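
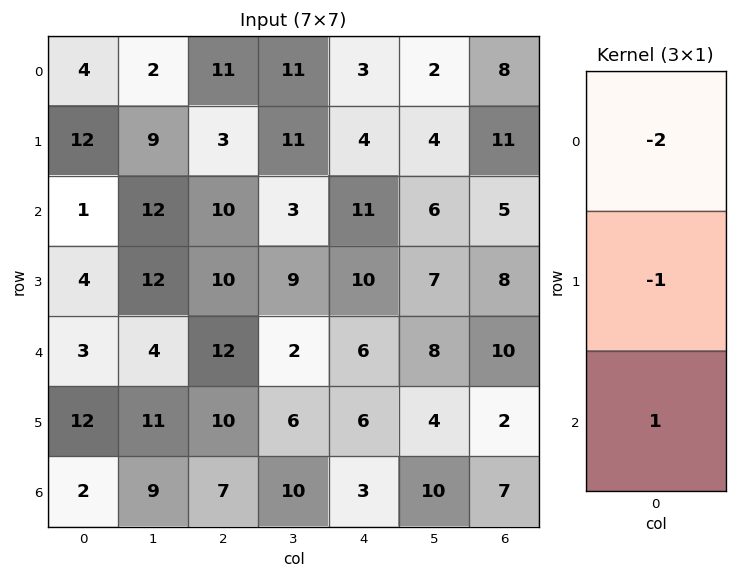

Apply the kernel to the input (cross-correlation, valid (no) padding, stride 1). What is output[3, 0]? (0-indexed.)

The receptive field on the input at this output position is [4 / 3 / 12]. Elementwise product with the kernel and sum: 4·-2 + 3·-1 + 12·1.

1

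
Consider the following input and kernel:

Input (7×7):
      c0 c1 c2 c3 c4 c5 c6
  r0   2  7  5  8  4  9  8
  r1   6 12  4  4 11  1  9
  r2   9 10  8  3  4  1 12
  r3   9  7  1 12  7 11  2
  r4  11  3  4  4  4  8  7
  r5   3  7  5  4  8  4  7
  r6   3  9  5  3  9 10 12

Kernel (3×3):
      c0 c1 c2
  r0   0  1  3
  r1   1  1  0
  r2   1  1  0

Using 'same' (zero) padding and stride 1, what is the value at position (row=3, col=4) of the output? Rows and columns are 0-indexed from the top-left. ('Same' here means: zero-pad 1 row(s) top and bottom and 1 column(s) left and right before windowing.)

34

The receptive field on the zero-padded input at this output position is [3 4 1 / 12 7 11 / 4 4 8]. Elementwise product with the kernel and sum: 4·1 + 1·3 + 12·1 + 7·1 + 4·1 + 4·1.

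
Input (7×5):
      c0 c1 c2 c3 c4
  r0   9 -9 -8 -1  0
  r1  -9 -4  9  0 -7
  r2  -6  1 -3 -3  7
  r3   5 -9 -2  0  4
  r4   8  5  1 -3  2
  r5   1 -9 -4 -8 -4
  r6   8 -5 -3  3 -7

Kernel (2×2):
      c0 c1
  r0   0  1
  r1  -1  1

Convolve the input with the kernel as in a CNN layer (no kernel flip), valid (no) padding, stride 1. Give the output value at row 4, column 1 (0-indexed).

6

The receptive field on the input at this output position is [5 1 / -9 -4]. Elementwise product with the kernel and sum: 1·1 + -9·-1 + -4·1.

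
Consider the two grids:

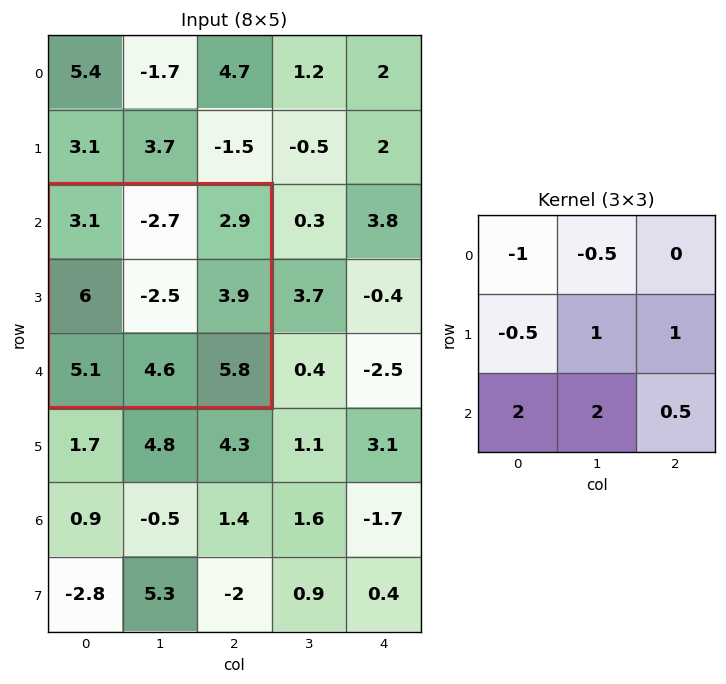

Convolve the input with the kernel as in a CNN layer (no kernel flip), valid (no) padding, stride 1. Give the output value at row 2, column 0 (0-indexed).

The receptive field on the input at this output position is [3.1 -2.7 2.9 / 6 -2.5 3.9 / 5.1 4.6 5.8]. Elementwise product with the kernel and sum: 3.1·-1 + -2.7·-0.5 + 6·-0.5 + -2.5·1 + 3.9·1 + 5.1·2 + 4.6·2 + 5.8·0.5.

18.95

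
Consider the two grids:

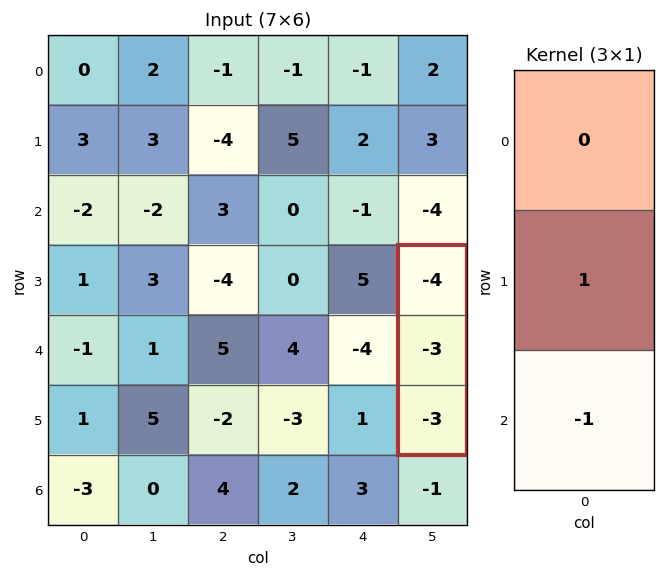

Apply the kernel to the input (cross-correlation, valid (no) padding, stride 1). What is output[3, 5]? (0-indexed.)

The receptive field on the input at this output position is [-4 / -3 / -3]. Elementwise product with the kernel and sum: -3·1 + -3·-1.

0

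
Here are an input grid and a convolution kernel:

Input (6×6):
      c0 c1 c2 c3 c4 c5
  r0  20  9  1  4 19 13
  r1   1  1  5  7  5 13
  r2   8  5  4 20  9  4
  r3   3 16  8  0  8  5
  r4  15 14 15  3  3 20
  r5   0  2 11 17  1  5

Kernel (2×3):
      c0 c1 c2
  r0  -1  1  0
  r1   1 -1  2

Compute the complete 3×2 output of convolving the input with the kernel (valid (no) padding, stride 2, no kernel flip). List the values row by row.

-1 11
0 40
19 -16

Output[0,0]: The receptive field on the input at this output position is [20 9 1 / 1 1 5]. Elementwise product with the kernel and sum: 20·-1 + 9·1 + 1·1 + 1·-1 + 5·2.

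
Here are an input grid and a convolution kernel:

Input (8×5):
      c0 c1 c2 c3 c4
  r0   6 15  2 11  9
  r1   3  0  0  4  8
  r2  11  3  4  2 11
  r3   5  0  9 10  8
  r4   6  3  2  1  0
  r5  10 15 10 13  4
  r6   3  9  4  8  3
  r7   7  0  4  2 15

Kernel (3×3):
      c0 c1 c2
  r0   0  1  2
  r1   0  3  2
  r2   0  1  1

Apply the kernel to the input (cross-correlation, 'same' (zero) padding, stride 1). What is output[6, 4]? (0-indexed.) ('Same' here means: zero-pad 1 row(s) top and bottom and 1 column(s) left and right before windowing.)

28

The receptive field on the zero-padded input at this output position is [13 4 0 / 8 3 0 / 2 15 0]. Elementwise product with the kernel and sum: 4·1 + 0·2 + 3·3 + 0·2 + 15·1 + 0·1.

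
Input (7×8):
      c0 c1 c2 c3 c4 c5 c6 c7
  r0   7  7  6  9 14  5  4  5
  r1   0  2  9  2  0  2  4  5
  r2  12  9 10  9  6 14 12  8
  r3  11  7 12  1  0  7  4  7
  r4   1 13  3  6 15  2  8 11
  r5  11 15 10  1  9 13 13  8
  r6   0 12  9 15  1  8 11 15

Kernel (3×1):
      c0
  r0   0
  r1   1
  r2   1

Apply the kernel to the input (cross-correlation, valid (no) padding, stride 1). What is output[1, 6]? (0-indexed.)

The receptive field on the input at this output position is [4 / 12 / 4]. Elementwise product with the kernel and sum: 12·1 + 4·1.

16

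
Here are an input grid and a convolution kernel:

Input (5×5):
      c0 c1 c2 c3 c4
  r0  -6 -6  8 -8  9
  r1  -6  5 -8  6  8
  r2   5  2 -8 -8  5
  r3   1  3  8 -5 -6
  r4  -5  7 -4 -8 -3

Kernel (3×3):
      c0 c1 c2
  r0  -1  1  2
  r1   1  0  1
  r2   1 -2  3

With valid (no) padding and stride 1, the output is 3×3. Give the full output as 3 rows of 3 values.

Output[0,0]: The receptive field on the input at this output position is [-6 -6 8 / -6 5 -8 / 5 2 -8]. Elementwise product with the kernel and sum: -6·-1 + -6·1 + 8·2 + -6·1 + -8·1 + 5·1 + 2·-2 + -8·3.

-21 3 25
11 -35 27
-41 -37 15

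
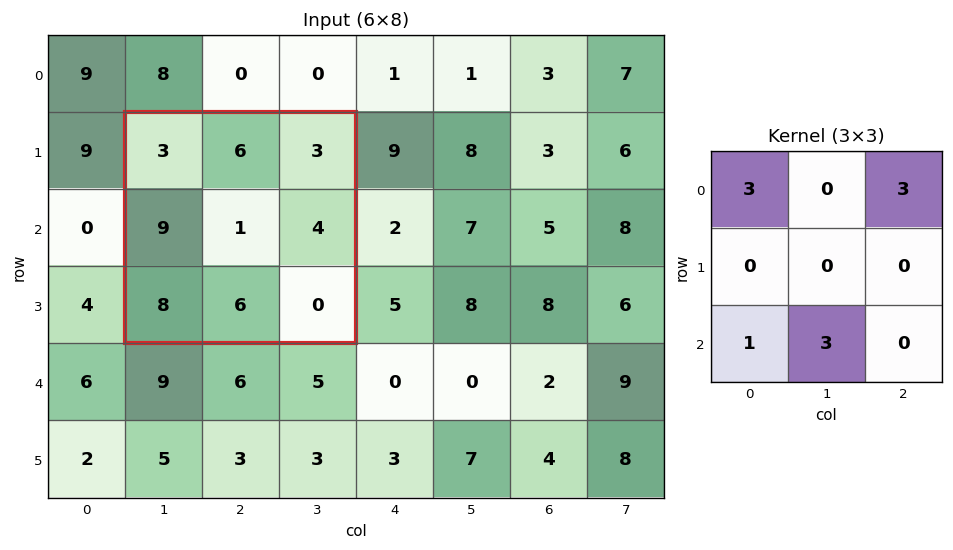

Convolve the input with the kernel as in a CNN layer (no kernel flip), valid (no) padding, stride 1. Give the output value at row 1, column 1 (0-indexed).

The receptive field on the input at this output position is [3 6 3 / 9 1 4 / 8 6 0]. Elementwise product with the kernel and sum: 3·3 + 3·3 + 8·1 + 6·3.

44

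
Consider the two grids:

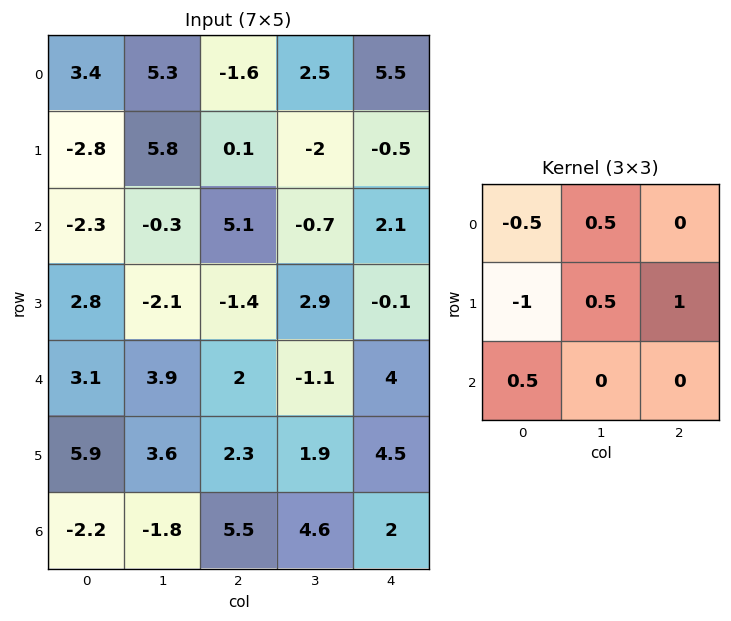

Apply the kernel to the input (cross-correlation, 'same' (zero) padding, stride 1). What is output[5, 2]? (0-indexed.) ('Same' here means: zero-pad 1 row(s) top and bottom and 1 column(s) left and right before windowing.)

-2.4

The receptive field on the zero-padded input at this output position is [3.9 2 -1.1 / 3.6 2.3 1.9 / -1.8 5.5 4.6]. Elementwise product with the kernel and sum: 3.9·-0.5 + 2·0.5 + 3.6·-1 + 2.3·0.5 + 1.9·1 + -1.8·0.5.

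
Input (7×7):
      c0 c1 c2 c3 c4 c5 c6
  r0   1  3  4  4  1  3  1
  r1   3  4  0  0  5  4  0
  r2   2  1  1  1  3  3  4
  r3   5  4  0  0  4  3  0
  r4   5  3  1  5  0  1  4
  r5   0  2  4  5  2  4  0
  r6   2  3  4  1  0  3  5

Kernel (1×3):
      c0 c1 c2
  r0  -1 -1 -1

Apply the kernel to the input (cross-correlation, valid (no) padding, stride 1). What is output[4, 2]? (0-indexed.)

-6

The receptive field on the input at this output position is [1 5 0]. Elementwise product with the kernel and sum: 1·-1 + 5·-1 + 0·-1.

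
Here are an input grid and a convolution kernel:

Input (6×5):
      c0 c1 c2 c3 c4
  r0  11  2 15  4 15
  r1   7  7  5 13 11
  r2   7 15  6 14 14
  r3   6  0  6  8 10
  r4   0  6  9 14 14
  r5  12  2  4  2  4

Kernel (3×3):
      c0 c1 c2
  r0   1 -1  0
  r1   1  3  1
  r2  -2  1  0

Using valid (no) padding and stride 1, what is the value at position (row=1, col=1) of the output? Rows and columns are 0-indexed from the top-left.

The receptive field on the input at this output position is [7 5 13 / 15 6 14 / 0 6 8]. Elementwise product with the kernel and sum: 7·1 + 5·-1 + 15·1 + 6·3 + 14·1 + 0·-2 + 6·1.

55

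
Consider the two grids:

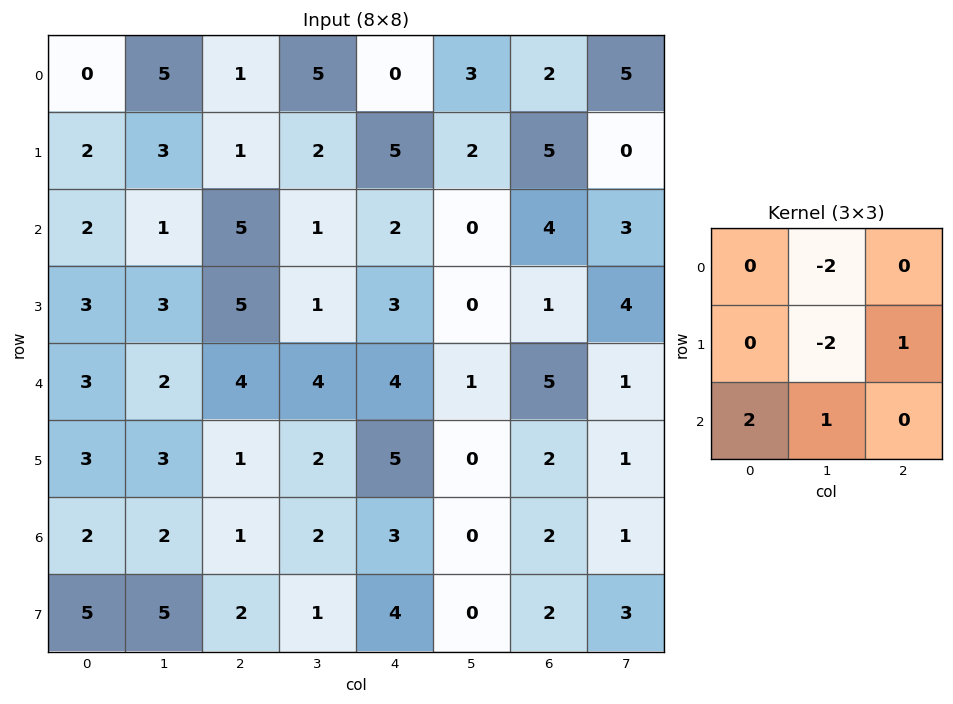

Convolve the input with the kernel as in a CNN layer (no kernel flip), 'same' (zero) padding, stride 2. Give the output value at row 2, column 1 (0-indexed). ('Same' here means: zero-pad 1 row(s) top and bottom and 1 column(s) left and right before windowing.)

The receptive field on the zero-padded input at this output position is [3 5 1 / 2 4 4 / 3 1 2]. Elementwise product with the kernel and sum: 5·-2 + 4·-2 + 4·1 + 3·2 + 1·1.

-7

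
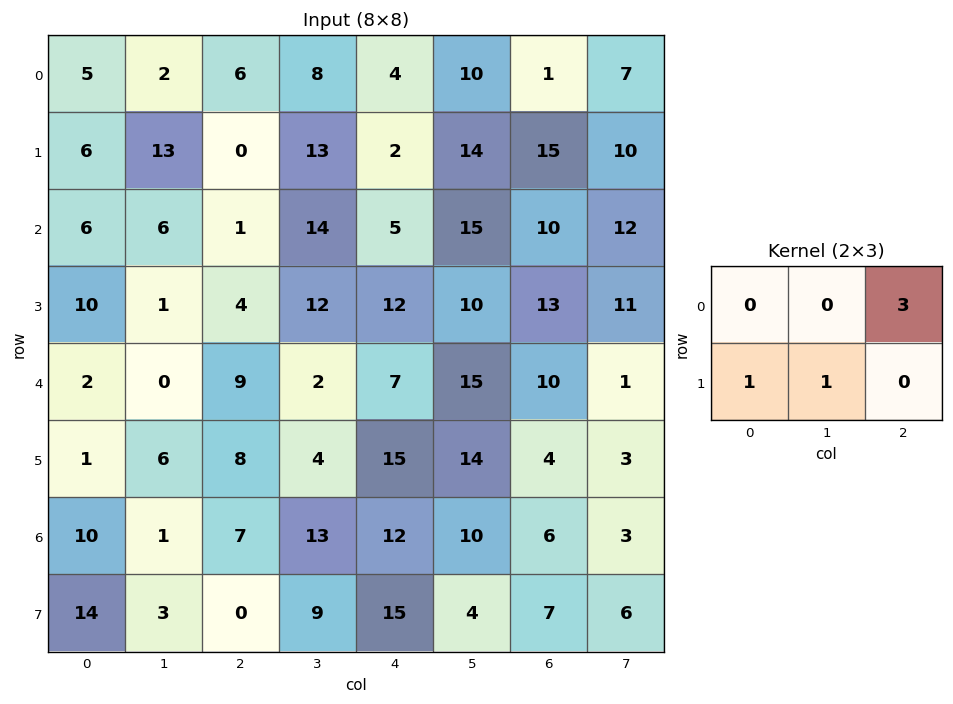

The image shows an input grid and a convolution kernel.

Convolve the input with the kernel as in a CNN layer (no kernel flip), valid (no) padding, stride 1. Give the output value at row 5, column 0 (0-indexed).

The receptive field on the input at this output position is [1 6 8 / 10 1 7]. Elementwise product with the kernel and sum: 8·3 + 10·1 + 1·1.

35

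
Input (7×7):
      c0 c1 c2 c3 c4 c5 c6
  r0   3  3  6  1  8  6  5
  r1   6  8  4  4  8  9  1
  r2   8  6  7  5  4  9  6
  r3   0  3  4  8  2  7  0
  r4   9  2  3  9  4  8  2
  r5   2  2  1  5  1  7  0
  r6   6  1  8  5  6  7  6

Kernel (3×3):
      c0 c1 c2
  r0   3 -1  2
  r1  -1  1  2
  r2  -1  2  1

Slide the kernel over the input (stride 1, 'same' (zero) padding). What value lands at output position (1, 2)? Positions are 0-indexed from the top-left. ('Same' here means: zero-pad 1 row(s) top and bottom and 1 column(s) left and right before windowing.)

The receptive field on the zero-padded input at this output position is [3 6 1 / 8 4 4 / 6 7 5]. Elementwise product with the kernel and sum: 3·3 + 6·-1 + 1·2 + 8·-1 + 4·1 + 4·2 + 6·-1 + 7·2 + 5·1.

22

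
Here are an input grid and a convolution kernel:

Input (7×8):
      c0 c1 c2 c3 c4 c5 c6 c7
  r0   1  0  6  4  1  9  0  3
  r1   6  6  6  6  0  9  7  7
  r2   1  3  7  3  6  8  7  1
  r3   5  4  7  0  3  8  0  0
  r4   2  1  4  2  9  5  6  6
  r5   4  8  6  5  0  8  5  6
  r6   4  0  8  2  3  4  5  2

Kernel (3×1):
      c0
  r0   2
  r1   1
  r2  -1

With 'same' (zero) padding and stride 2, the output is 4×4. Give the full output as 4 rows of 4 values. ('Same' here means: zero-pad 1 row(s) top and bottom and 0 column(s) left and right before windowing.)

-5 0 1 -7
8 12 3 21
8 12 15 1
12 20 3 15

Output[0,0]: The receptive field on the zero-padded input at this output position is [0 / 1 / 6]. Elementwise product with the kernel and sum: 0·2 + 1·1 + 6·-1.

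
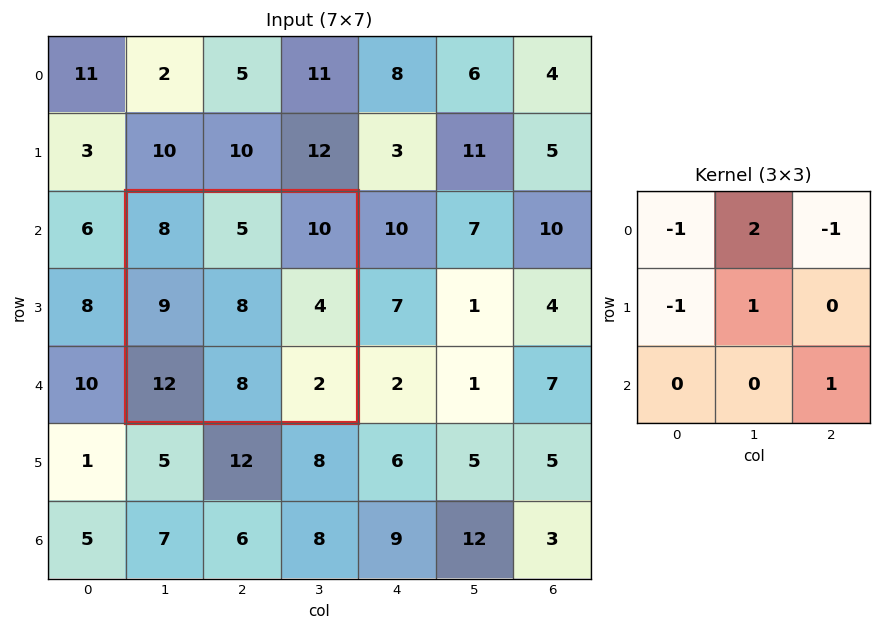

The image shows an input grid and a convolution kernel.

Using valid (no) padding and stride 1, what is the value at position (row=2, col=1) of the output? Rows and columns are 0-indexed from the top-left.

-7

The receptive field on the input at this output position is [8 5 10 / 9 8 4 / 12 8 2]. Elementwise product with the kernel and sum: 8·-1 + 5·2 + 10·-1 + 9·-1 + 8·1 + 2·1.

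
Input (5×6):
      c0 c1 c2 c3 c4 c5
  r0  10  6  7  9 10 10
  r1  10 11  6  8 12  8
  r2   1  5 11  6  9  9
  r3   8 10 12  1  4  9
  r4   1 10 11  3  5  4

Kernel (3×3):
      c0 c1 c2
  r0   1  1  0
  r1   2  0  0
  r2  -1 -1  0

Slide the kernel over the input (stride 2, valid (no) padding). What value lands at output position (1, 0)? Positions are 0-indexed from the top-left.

The receptive field on the input at this output position is [1 5 11 / 8 10 12 / 1 10 11]. Elementwise product with the kernel and sum: 1·1 + 5·1 + 8·2 + 1·-1 + 10·-1.

11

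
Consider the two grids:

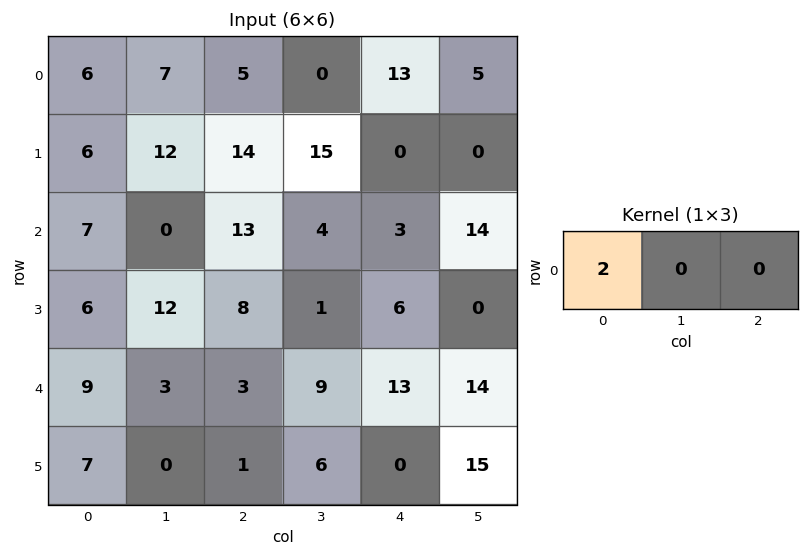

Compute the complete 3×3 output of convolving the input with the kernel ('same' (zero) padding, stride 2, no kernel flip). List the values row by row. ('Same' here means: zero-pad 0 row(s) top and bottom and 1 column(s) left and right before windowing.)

Output[0,0]: The receptive field on the zero-padded input at this output position is [0 6 7]. Elementwise product with the kernel and sum: 0·2.

0 14 0
0 0 8
0 6 18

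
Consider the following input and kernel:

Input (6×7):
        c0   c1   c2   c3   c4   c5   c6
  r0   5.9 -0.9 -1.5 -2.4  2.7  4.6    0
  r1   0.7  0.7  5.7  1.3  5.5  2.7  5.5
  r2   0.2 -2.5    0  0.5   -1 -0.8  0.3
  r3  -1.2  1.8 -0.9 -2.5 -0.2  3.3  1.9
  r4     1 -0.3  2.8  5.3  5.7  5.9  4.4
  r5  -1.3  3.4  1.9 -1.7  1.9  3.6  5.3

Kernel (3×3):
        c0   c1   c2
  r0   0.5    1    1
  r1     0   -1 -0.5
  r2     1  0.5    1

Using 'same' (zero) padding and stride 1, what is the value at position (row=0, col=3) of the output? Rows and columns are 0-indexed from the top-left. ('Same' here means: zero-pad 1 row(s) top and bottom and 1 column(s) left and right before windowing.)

12.9

The receptive field on the zero-padded input at this output position is [0 0 0 / -1.5 -2.4 2.7 / 5.7 1.3 5.5]. Elementwise product with the kernel and sum: 0·0.5 + 0·1 + 0·1 + -2.4·-1 + 2.7·-0.5 + 5.7·1 + 1.3·0.5 + 5.5·1.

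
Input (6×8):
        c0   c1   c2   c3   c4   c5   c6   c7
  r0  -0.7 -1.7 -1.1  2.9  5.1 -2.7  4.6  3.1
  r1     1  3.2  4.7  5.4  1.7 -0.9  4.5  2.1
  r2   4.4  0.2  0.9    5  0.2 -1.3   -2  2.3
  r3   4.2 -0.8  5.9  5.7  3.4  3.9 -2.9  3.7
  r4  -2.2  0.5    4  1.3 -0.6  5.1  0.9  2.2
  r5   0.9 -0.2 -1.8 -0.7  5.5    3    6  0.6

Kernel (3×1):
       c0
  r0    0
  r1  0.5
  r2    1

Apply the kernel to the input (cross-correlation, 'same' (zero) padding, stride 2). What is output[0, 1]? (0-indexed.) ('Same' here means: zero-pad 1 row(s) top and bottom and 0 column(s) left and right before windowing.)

The receptive field on the zero-padded input at this output position is [0 / -1.1 / 4.7]. Elementwise product with the kernel and sum: -1.1·0.5 + 4.7·1.

4.15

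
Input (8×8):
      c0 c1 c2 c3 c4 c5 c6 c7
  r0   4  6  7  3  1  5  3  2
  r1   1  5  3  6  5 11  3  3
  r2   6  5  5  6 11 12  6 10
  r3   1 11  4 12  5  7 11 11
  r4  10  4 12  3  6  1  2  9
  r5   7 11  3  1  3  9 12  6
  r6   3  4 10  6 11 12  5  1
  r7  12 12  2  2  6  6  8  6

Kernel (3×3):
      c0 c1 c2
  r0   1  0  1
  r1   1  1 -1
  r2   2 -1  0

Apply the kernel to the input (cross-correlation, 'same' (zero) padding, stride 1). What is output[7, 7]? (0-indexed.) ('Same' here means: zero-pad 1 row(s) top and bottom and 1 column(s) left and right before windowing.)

The receptive field on the zero-padded input at this output position is [5 1 0 / 8 6 0 / 0 0 0]. Elementwise product with the kernel and sum: 5·1 + 0·1 + 8·1 + 6·1 + 0·-1 + 0·2 + 0·-1.

19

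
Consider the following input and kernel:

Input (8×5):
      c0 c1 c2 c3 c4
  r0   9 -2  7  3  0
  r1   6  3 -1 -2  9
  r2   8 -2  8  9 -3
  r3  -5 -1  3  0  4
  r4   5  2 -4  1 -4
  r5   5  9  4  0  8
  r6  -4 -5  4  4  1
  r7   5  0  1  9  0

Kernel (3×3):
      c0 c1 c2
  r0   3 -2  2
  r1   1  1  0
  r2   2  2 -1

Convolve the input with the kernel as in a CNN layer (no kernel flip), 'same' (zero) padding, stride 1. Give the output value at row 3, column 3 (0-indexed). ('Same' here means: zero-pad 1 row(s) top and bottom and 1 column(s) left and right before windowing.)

The receptive field on the zero-padded input at this output position is [8 9 -3 / 3 0 4 / -4 1 -4]. Elementwise product with the kernel and sum: 8·3 + 9·-2 + -3·2 + 3·1 + 0·1 + -4·2 + 1·2 + -4·-1.

1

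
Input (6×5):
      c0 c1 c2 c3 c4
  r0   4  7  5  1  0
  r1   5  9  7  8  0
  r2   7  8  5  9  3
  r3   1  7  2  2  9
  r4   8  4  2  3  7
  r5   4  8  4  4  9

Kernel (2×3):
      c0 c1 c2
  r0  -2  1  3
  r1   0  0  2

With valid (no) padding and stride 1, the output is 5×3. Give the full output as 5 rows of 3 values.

Output[0,0]: The receptive field on the input at this output position is [4 7 5 / 5 9 7]. Elementwise product with the kernel and sum: 4·-2 + 7·1 + 5·3 + 7·2.

28 10 -9
30 31 0
13 20 26
15 0 39
2 11 38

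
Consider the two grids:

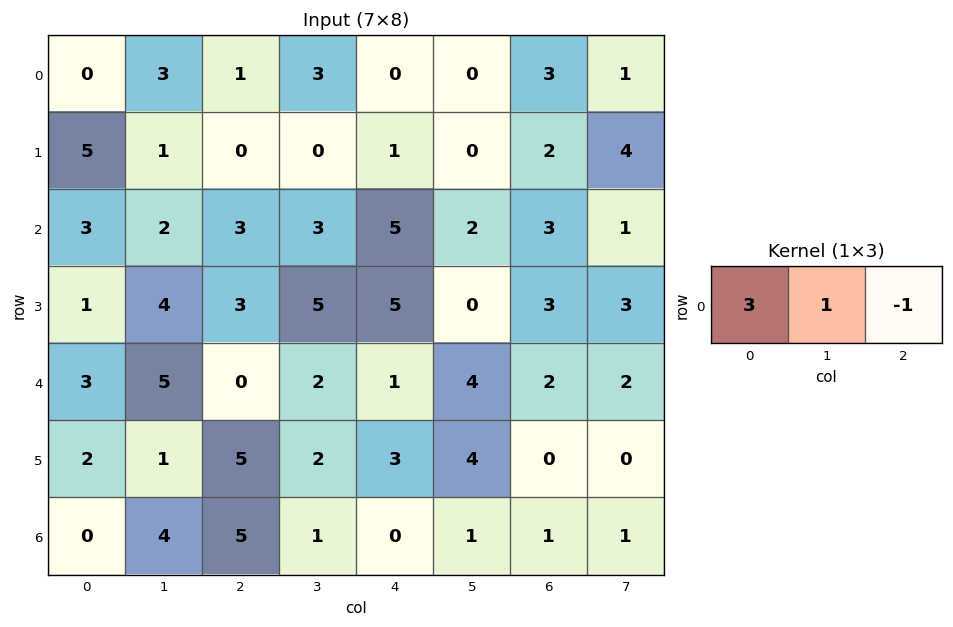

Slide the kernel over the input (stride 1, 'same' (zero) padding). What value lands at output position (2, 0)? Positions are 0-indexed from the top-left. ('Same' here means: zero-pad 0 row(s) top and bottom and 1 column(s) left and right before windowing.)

1

The receptive field on the zero-padded input at this output position is [0 3 2]. Elementwise product with the kernel and sum: 0·3 + 3·1 + 2·-1.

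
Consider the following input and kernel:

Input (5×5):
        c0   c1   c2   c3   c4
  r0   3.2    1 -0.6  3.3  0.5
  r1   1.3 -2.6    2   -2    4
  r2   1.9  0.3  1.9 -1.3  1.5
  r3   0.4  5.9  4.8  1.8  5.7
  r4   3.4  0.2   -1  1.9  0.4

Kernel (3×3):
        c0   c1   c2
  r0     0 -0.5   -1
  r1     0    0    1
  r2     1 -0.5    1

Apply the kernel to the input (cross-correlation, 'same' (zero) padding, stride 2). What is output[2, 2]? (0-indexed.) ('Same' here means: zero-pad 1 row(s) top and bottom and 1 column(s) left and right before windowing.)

The receptive field on the zero-padded input at this output position is [1.8 5.7 0 / 1.9 0.4 0 / 0 0 0]. Elementwise product with the kernel and sum: 5.7·-0.5 + 0·-1 + 0·1 + 0·1 + 0·-0.5 + 0·1.

-2.85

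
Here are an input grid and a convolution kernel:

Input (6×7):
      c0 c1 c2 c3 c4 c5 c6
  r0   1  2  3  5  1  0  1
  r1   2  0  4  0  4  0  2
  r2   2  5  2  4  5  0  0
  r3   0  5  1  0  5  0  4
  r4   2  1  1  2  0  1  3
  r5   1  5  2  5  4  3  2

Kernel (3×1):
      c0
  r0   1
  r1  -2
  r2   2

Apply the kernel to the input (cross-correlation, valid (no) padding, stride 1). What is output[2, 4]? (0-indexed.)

-5

The receptive field on the input at this output position is [5 / 5 / 0]. Elementwise product with the kernel and sum: 5·1 + 5·-2 + 0·2.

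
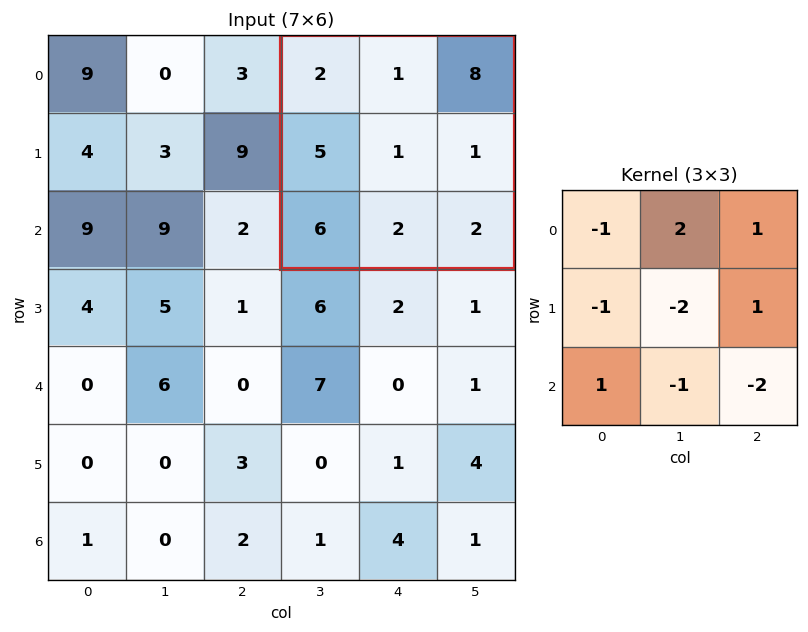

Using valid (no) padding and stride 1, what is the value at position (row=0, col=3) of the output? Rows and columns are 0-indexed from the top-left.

2

The receptive field on the input at this output position is [2 1 8 / 5 1 1 / 6 2 2]. Elementwise product with the kernel and sum: 2·-1 + 1·2 + 8·1 + 5·-1 + 1·-2 + 1·1 + 6·1 + 2·-1 + 2·-2.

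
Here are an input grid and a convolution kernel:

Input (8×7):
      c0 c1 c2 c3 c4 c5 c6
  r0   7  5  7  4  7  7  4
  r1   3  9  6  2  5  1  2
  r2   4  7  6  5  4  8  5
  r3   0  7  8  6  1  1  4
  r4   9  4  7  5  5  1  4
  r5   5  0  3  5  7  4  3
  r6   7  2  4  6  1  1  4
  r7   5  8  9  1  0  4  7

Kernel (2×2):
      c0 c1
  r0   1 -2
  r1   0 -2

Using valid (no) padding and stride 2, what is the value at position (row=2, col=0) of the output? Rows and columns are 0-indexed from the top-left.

1

The receptive field on the input at this output position is [9 4 / 5 0]. Elementwise product with the kernel and sum: 9·1 + 4·-2 + 0·-2.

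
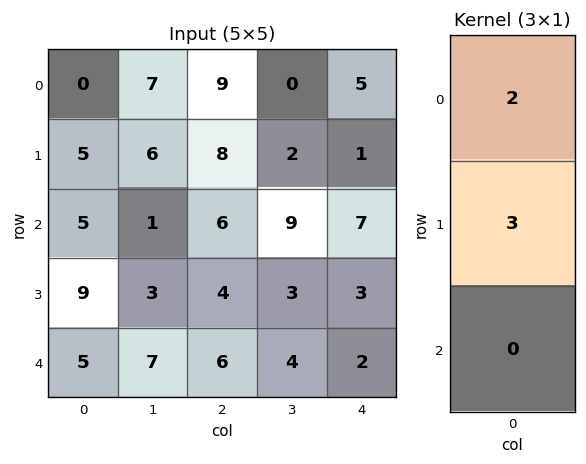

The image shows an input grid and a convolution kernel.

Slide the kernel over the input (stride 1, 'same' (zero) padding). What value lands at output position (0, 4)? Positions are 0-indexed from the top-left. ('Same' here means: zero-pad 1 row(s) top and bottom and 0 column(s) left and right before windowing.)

The receptive field on the zero-padded input at this output position is [0 / 5 / 1]. Elementwise product with the kernel and sum: 0·2 + 5·3.

15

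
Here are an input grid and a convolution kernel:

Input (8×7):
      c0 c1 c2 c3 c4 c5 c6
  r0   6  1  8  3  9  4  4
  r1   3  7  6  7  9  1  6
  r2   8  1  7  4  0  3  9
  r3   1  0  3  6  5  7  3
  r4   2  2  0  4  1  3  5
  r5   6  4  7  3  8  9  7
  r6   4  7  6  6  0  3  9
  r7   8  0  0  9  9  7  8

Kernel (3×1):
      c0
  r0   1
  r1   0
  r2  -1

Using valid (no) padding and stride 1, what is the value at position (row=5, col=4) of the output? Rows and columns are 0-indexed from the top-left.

The receptive field on the input at this output position is [8 / 0 / 9]. Elementwise product with the kernel and sum: 8·1 + 9·-1.

-1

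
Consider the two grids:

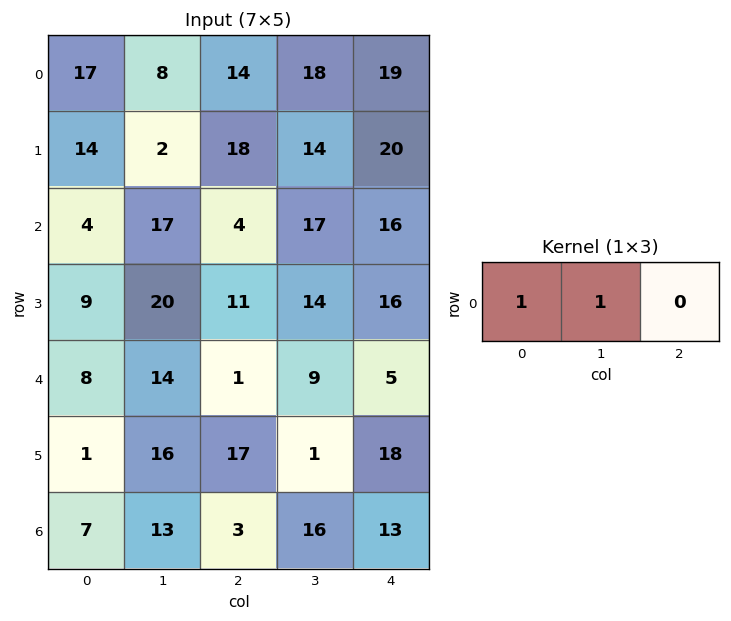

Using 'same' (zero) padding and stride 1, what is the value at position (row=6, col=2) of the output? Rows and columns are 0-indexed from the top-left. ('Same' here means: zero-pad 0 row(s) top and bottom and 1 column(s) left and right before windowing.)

The receptive field on the zero-padded input at this output position is [13 3 16]. Elementwise product with the kernel and sum: 13·1 + 3·1.

16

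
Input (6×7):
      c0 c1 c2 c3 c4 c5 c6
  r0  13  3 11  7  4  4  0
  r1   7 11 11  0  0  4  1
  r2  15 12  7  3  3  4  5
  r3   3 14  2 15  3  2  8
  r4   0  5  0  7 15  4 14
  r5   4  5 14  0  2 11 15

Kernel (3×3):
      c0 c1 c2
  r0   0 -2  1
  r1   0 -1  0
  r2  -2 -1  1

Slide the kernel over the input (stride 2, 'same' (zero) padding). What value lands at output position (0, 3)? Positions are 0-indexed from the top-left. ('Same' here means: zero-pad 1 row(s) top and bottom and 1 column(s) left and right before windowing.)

-9

The receptive field on the zero-padded input at this output position is [0 0 0 / 4 0 0 / 4 1 0]. Elementwise product with the kernel and sum: 0·-2 + 0·1 + 0·-1 + 4·-2 + 1·-1 + 0·1.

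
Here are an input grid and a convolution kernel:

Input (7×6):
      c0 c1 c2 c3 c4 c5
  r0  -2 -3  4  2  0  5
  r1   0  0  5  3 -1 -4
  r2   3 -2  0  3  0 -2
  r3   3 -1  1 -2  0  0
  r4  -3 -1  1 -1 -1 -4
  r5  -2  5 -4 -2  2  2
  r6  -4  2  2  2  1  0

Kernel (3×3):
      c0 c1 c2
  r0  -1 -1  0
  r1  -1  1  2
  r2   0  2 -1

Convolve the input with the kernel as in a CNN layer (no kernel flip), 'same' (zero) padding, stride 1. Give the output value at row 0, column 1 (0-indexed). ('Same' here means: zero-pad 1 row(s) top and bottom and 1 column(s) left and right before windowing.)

2

The receptive field on the zero-padded input at this output position is [0 0 0 / -2 -3 4 / 0 0 5]. Elementwise product with the kernel and sum: 0·-1 + 0·-1 + -2·-1 + -3·1 + 4·2 + 0·2 + 5·-1.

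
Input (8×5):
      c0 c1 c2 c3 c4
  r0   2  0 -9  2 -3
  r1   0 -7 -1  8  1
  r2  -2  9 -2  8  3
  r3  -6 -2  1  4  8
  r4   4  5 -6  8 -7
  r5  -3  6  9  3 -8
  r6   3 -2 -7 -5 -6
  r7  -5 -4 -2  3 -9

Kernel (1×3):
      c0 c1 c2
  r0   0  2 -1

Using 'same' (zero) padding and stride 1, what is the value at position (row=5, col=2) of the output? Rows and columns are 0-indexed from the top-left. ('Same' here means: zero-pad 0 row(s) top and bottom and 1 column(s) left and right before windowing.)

15

The receptive field on the zero-padded input at this output position is [6 9 3]. Elementwise product with the kernel and sum: 9·2 + 3·-1.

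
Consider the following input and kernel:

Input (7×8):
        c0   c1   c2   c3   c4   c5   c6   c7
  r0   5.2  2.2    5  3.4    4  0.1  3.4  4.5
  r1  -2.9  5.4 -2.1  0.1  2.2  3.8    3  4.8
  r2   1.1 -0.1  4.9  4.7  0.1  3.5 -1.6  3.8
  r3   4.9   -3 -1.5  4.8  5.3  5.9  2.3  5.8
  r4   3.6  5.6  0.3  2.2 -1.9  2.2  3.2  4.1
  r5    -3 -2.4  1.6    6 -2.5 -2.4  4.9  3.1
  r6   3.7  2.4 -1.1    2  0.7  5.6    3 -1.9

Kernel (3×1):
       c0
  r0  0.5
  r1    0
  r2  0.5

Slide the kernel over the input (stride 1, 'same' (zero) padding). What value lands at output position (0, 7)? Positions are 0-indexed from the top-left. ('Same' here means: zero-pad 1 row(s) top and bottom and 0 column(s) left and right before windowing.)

The receptive field on the zero-padded input at this output position is [0 / 4.5 / 4.8]. Elementwise product with the kernel and sum: 0·0.5 + 4.8·0.5.

2.4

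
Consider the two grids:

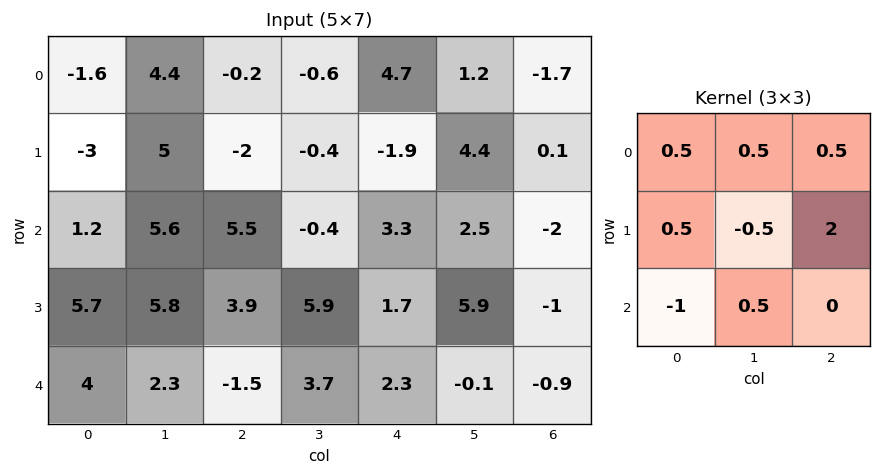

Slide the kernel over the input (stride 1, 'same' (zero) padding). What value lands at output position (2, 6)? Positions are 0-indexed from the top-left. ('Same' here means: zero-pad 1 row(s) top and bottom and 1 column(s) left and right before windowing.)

-1.9

The receptive field on the zero-padded input at this output position is [4.4 0.1 0 / 2.5 -2 0 / 5.9 -1 0]. Elementwise product with the kernel and sum: 4.4·0.5 + 0.1·0.5 + 0·0.5 + 2.5·0.5 + -2·-0.5 + 0·2 + 5.9·-1 + -1·0.5.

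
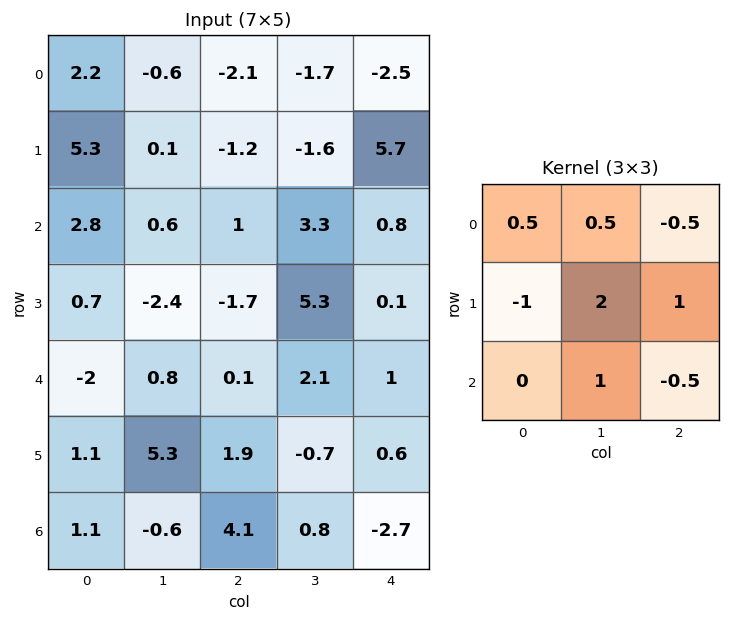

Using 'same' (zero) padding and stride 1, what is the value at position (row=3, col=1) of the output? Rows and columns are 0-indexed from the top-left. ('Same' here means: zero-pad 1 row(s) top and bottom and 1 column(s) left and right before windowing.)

The receptive field on the zero-padded input at this output position is [2.8 0.6 1 / 0.7 -2.4 -1.7 / -2 0.8 0.1]. Elementwise product with the kernel and sum: 2.8·0.5 + 0.6·0.5 + 1·-0.5 + 0.7·-1 + -2.4·2 + -1.7·1 + 0.8·1 + 0.1·-0.5.

-5.25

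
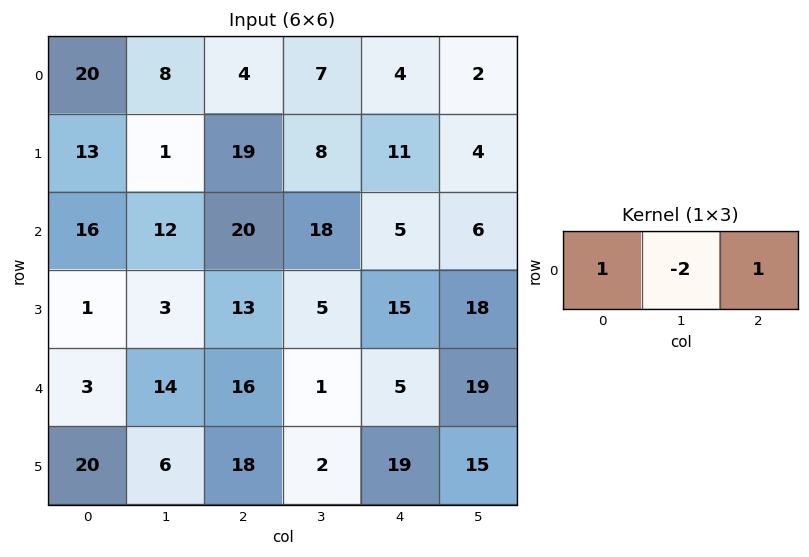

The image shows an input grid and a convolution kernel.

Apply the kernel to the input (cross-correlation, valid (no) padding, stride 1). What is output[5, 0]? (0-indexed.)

The receptive field on the input at this output position is [20 6 18]. Elementwise product with the kernel and sum: 20·1 + 6·-2 + 18·1.

26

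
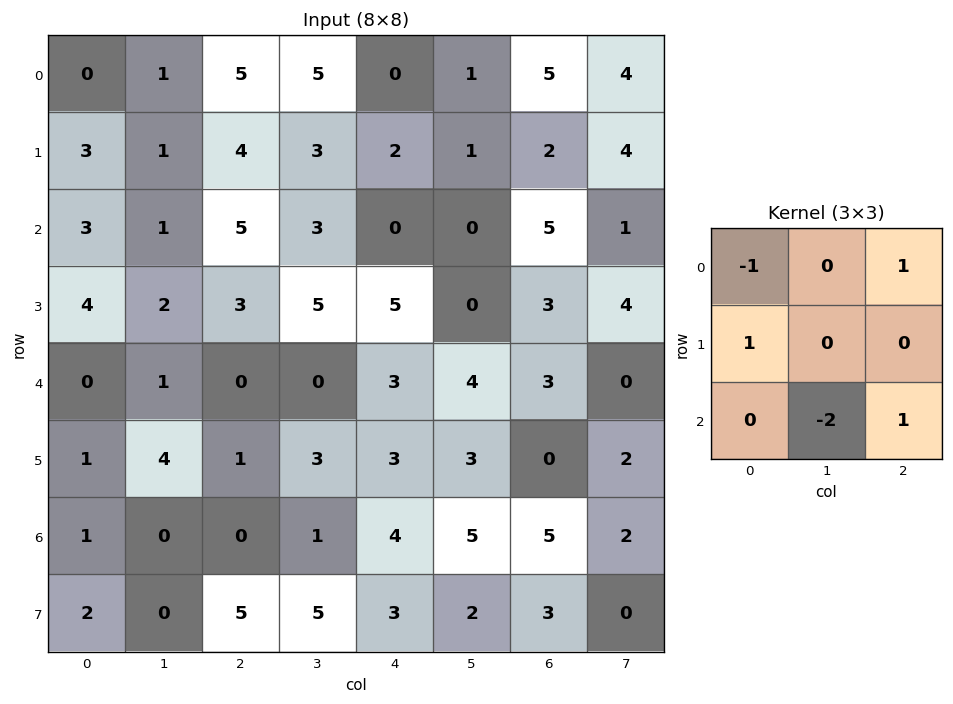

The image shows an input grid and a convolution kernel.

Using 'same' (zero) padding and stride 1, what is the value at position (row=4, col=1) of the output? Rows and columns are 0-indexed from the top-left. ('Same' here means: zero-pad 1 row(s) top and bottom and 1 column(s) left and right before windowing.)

The receptive field on the zero-padded input at this output position is [4 2 3 / 0 1 0 / 1 4 1]. Elementwise product with the kernel and sum: 4·-1 + 3·1 + 0·1 + 4·-2 + 1·1.

-8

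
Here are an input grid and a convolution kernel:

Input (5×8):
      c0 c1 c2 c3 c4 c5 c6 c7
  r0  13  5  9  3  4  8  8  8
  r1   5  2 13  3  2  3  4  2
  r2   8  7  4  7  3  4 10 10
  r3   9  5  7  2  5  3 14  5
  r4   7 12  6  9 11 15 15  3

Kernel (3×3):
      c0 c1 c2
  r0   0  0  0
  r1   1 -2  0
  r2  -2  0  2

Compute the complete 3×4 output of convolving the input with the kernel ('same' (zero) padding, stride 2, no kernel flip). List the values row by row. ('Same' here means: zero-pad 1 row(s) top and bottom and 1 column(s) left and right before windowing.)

Output[0,0]: The receptive field on the zero-padded input at this output position is [0 0 0 / 0 13 5 / 0 5 2]. Elementwise product with the kernel and sum: 0·1 + 13·-2 + 0·-2 + 2·2.
Output[0,1]: The receptive field on the zero-padded input at this output position is [0 0 0 / 5 9 3 / 2 13 3]. Elementwise product with the kernel and sum: 5·1 + 9·-2 + 2·-2 + 3·2.

-22 -11 -5 -10
-6 -7 3 -12
-14 0 -13 -15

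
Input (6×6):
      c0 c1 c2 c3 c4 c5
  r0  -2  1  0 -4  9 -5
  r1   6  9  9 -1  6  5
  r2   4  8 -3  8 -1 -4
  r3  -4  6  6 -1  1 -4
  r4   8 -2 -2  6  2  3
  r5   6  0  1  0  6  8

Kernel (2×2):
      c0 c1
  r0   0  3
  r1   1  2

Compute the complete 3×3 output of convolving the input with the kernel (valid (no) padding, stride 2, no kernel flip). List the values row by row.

Output[0,0]: The receptive field on the input at this output position is [-2 1 / 6 9]. Elementwise product with the kernel and sum: 1·3 + 6·1 + 9·2.

27 -5 1
32 28 -19
0 19 31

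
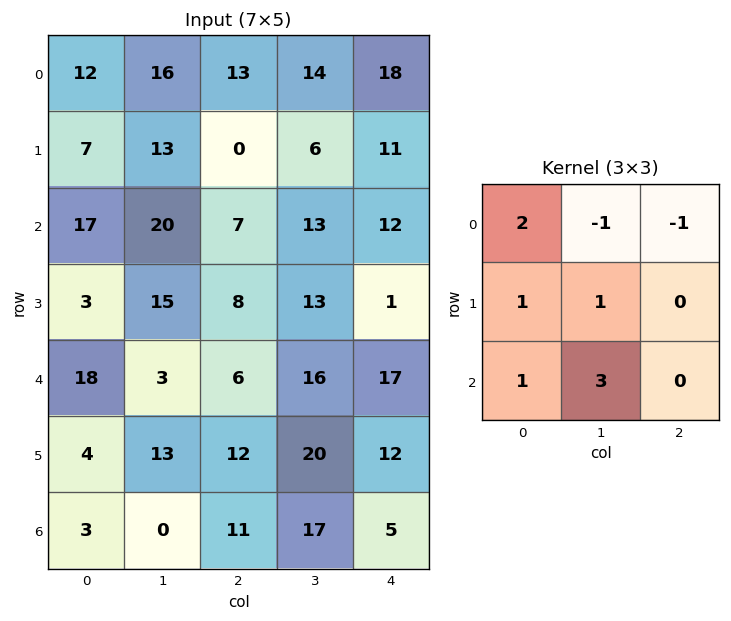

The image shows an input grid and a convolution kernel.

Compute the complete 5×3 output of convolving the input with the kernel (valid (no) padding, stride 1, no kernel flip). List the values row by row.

92 59 46
86 86 50
52 64 64
47 67 96
47 42 73

Output[0,0]: The receptive field on the input at this output position is [12 16 13 / 7 13 0 / 17 20 7]. Elementwise product with the kernel and sum: 12·2 + 16·-1 + 13·-1 + 7·1 + 13·1 + 17·1 + 20·3.
Output[0,1]: The receptive field on the input at this output position is [16 13 14 / 13 0 6 / 20 7 13]. Elementwise product with the kernel and sum: 16·2 + 13·-1 + 14·-1 + 13·1 + 0·1 + 20·1 + 7·3.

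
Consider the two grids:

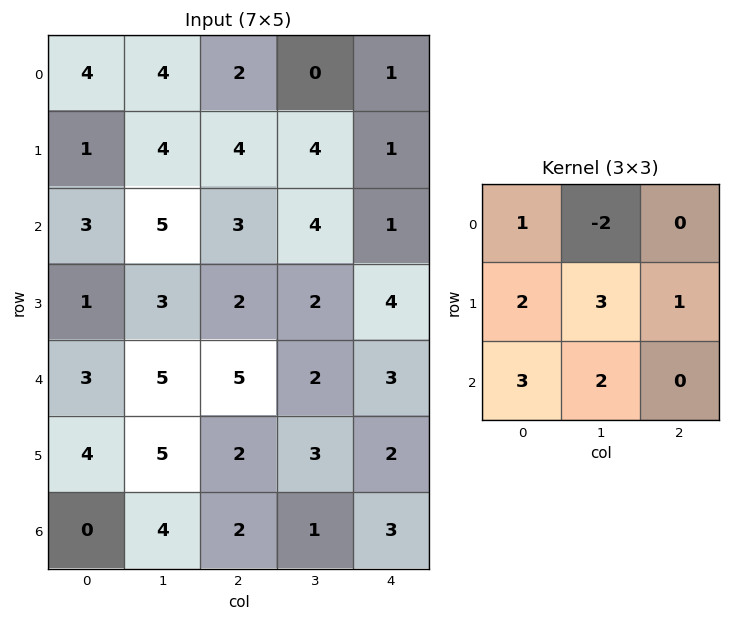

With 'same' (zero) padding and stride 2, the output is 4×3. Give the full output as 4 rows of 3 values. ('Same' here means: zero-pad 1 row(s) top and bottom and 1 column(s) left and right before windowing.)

18 34 17
14 32 27
20 45 20
-4 16 10

Output[0,0]: The receptive field on the zero-padded input at this output position is [0 0 0 / 0 4 4 / 0 1 4]. Elementwise product with the kernel and sum: 0·1 + 0·-2 + 0·2 + 4·3 + 4·1 + 0·3 + 1·2.
Output[0,1]: The receptive field on the zero-padded input at this output position is [0 0 0 / 4 2 0 / 4 4 4]. Elementwise product with the kernel and sum: 0·1 + 0·-2 + 4·2 + 2·3 + 0·1 + 4·3 + 4·2.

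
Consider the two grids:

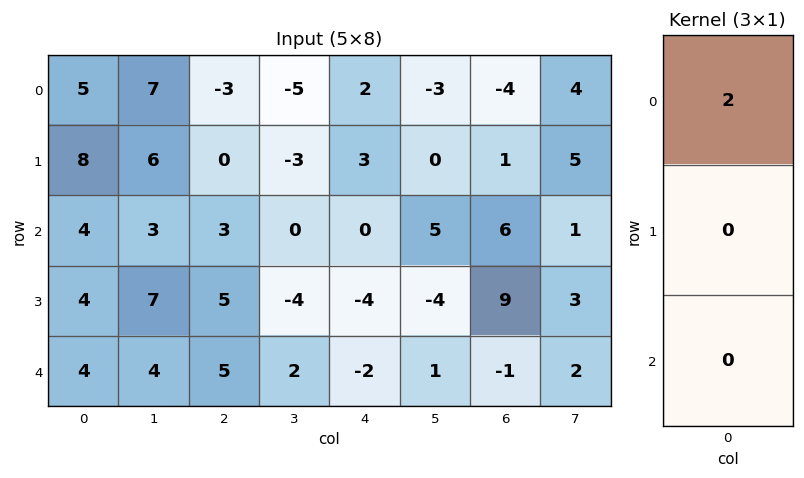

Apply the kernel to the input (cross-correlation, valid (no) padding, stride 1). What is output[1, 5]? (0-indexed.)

0

The receptive field on the input at this output position is [0 / 5 / -4]. Elementwise product with the kernel and sum: 0·2.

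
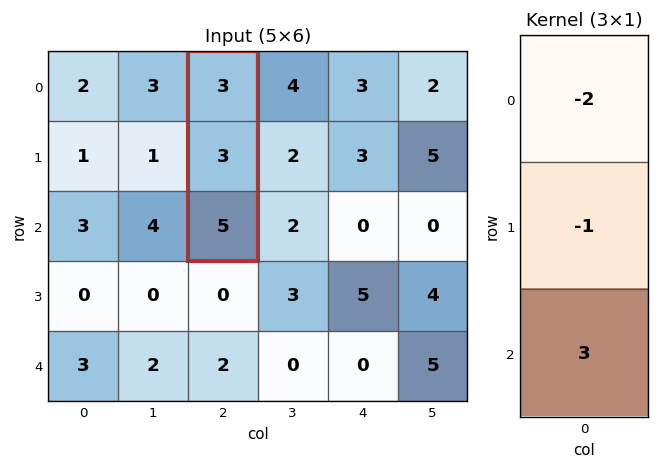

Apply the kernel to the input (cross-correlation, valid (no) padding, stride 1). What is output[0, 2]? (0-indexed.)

The receptive field on the input at this output position is [3 / 3 / 5]. Elementwise product with the kernel and sum: 3·-2 + 3·-1 + 5·3.

6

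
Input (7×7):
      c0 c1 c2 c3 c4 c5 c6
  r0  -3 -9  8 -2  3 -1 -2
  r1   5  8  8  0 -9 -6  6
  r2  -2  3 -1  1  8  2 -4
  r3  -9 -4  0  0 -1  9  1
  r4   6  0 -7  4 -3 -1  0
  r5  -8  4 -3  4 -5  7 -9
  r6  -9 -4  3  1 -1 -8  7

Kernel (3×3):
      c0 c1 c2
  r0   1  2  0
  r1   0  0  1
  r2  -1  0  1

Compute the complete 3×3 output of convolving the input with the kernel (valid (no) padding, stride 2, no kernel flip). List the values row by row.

-12 4 -5
-9 4 16
15 -8 -6

Output[0,0]: The receptive field on the input at this output position is [-3 -9 8 / 5 8 8 / -2 3 -1]. Elementwise product with the kernel and sum: -3·1 + -9·2 + 8·1 + -2·-1 + -1·1.
Output[0,1]: The receptive field on the input at this output position is [8 -2 3 / 8 0 -9 / -1 1 8]. Elementwise product with the kernel and sum: 8·1 + -2·2 + -9·1 + -1·-1 + 8·1.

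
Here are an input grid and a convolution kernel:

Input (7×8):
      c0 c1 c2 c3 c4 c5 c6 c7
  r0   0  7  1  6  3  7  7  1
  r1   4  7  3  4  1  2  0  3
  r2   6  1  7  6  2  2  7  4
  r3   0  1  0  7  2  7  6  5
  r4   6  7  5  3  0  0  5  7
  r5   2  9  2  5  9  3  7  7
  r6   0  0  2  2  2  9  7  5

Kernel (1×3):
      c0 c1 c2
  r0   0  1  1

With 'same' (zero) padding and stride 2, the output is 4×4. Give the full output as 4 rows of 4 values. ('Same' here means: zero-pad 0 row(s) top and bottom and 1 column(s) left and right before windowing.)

7 7 10 8
7 13 4 11
13 8 0 12
0 4 11 12

Output[0,0]: The receptive field on the zero-padded input at this output position is [0 0 7]. Elementwise product with the kernel and sum: 0·1 + 7·1.
Output[0,1]: The receptive field on the zero-padded input at this output position is [7 1 6]. Elementwise product with the kernel and sum: 1·1 + 6·1.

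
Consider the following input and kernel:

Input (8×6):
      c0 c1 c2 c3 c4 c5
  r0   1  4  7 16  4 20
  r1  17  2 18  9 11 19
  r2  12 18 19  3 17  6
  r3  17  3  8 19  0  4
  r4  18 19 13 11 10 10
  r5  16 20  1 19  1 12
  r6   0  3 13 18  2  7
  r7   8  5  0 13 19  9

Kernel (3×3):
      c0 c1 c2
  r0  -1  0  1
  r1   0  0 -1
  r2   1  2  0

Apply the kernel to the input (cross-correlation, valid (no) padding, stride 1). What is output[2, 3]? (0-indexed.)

The receptive field on the input at this output position is [3 17 6 / 19 0 4 / 11 10 10]. Elementwise product with the kernel and sum: 3·-1 + 6·1 + 4·-1 + 11·1 + 10·2.

30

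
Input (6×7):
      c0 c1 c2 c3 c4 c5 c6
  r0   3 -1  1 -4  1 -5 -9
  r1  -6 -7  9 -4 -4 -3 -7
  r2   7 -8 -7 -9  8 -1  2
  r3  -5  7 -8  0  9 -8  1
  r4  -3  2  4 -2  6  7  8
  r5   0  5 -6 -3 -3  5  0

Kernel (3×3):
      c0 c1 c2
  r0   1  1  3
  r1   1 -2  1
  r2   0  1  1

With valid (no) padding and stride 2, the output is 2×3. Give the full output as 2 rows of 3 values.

Output[0,0]: The receptive field on the input at this output position is [3 -1 1 / -6 -7 9 / 7 -8 -7]. Elementwise product with the kernel and sum: 3·1 + -1·1 + 1·3 + -6·1 + -7·-2 + 9·1 + -8·1 + -7·1.
Output[0,1]: The receptive field on the input at this output position is [1 -4 1 / 9 -4 -4 / -7 -9 8]. Elementwise product with the kernel and sum: 1·1 + -4·1 + 1·3 + 9·1 + -4·-2 + -4·1 + -9·1 + 8·1.

7 12 -35
-43 13 54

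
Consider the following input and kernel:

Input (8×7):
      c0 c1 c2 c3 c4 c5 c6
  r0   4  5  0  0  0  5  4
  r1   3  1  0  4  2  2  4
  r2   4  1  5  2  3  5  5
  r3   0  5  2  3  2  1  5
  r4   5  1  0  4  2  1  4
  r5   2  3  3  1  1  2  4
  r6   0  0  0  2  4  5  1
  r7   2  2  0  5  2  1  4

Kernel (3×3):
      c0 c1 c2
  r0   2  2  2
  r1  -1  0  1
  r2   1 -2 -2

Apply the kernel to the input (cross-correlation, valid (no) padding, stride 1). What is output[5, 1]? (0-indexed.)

The receptive field on the input at this output position is [3 3 1 / 0 0 2 / 2 0 5]. Elementwise product with the kernel and sum: 3·2 + 3·2 + 1·2 + 0·-1 + 2·1 + 2·1 + 0·-2 + 5·-2.

8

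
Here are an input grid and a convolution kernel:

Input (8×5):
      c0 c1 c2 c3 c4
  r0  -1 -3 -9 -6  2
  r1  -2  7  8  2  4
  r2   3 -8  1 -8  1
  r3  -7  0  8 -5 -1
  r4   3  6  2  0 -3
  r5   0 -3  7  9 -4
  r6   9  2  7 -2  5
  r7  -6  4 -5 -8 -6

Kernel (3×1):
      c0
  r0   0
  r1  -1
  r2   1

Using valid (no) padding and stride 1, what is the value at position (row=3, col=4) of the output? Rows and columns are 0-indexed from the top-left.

The receptive field on the input at this output position is [-1 / -3 / -4]. Elementwise product with the kernel and sum: -3·-1 + -4·1.

-1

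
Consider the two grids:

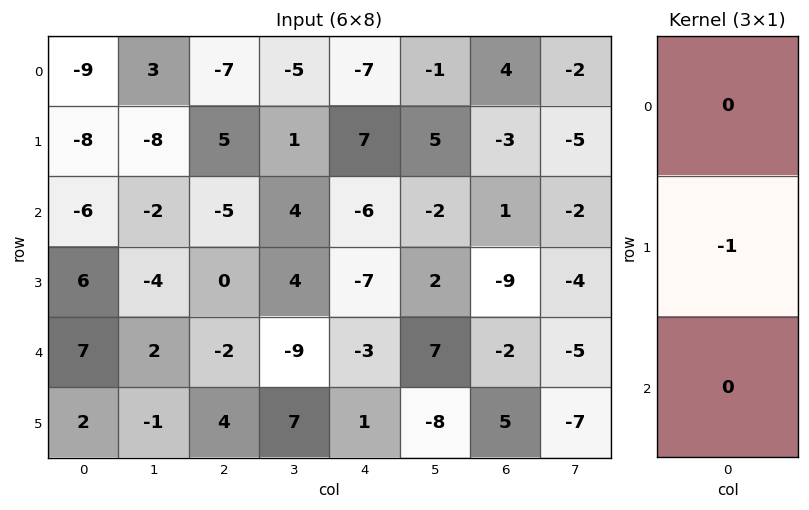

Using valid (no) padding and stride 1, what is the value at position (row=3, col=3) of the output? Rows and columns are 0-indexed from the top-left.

The receptive field on the input at this output position is [4 / -9 / 7]. Elementwise product with the kernel and sum: -9·-1.

9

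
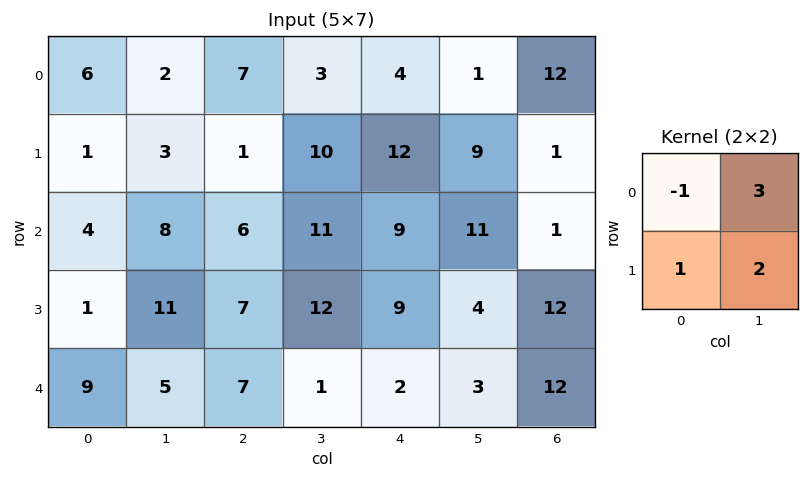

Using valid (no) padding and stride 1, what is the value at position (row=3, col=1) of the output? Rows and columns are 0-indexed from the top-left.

29

The receptive field on the input at this output position is [11 7 / 5 7]. Elementwise product with the kernel and sum: 11·-1 + 7·3 + 5·1 + 7·2.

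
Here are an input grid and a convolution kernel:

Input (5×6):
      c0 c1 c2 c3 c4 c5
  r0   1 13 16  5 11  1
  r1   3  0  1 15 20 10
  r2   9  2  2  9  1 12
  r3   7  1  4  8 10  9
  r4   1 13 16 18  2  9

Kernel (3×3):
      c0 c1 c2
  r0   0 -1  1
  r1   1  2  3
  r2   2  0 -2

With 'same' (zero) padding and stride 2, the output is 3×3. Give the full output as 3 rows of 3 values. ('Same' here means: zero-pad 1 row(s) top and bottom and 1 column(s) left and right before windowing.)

Output[0,0]: The receptive field on the zero-padded input at this output position is [0 0 0 / 0 1 13 / 0 3 0]. Elementwise product with the kernel and sum: 0·-1 + 0·1 + 0·1 + 1·2 + 13·3 + 0·2 + 0·-2.

41 30 40
19 33 35
35 103 48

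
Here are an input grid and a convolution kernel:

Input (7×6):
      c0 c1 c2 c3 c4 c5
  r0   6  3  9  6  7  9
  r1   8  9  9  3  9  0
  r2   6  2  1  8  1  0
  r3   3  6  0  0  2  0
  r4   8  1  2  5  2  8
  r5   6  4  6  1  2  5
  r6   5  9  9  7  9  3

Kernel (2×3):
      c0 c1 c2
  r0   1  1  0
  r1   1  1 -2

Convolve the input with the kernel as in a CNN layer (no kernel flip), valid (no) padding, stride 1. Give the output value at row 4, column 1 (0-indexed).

The receptive field on the input at this output position is [1 2 5 / 4 6 1]. Elementwise product with the kernel and sum: 1·1 + 2·1 + 4·1 + 6·1 + 1·-2.

11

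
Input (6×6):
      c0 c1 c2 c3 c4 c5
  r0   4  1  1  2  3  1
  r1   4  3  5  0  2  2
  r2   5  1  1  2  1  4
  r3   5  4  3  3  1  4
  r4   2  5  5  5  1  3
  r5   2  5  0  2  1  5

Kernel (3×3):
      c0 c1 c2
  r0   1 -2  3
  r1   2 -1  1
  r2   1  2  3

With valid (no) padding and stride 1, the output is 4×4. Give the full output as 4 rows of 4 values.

Output[0,0]: The receptive field on the input at this output position is [4 1 1 / 4 3 5 / 5 1 1]. Elementwise product with the kernel and sum: 4·1 + 1·-2 + 1·3 + 4·2 + 3·-1 + 5·1 + 5·1 + 1·2 + 1·3.

25 15 26 15
45 15 24 26
42 43 22 37
22 28 13 44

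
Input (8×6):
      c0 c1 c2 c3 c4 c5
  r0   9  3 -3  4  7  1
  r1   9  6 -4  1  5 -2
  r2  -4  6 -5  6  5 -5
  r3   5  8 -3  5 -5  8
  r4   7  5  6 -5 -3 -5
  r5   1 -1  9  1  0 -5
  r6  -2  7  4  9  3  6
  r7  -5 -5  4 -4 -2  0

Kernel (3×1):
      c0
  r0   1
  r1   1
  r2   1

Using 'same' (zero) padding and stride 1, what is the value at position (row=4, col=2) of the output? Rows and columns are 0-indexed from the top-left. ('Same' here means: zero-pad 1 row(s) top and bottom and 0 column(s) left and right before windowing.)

12

The receptive field on the zero-padded input at this output position is [-3 / 6 / 9]. Elementwise product with the kernel and sum: -3·1 + 6·1 + 9·1.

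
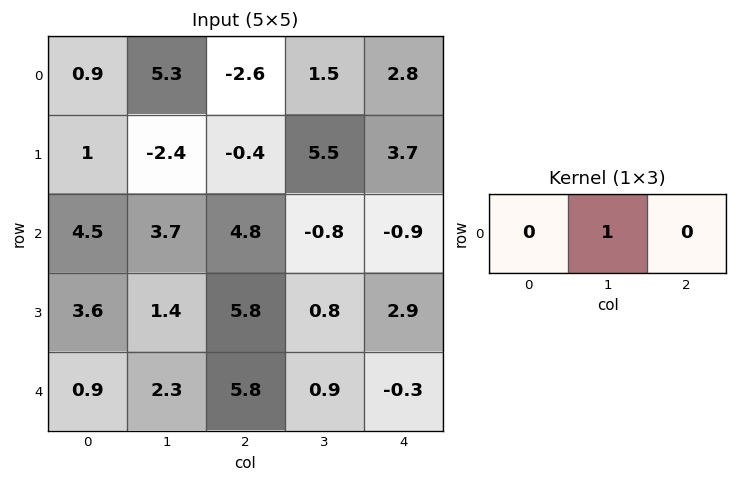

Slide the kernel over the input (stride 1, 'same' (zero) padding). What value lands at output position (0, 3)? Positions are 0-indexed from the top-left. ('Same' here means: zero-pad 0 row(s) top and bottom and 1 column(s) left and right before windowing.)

The receptive field on the zero-padded input at this output position is [-2.6 1.5 2.8]. Elementwise product with the kernel and sum: 1.5·1.

1.5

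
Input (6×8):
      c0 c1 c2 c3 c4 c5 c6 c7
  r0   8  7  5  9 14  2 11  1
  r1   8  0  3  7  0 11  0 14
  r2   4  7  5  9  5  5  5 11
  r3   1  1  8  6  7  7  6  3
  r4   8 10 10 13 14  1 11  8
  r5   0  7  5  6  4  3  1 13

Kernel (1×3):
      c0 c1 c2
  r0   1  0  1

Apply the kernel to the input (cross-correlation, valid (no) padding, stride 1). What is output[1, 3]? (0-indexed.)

The receptive field on the input at this output position is [7 0 11]. Elementwise product with the kernel and sum: 7·1 + 11·1.

18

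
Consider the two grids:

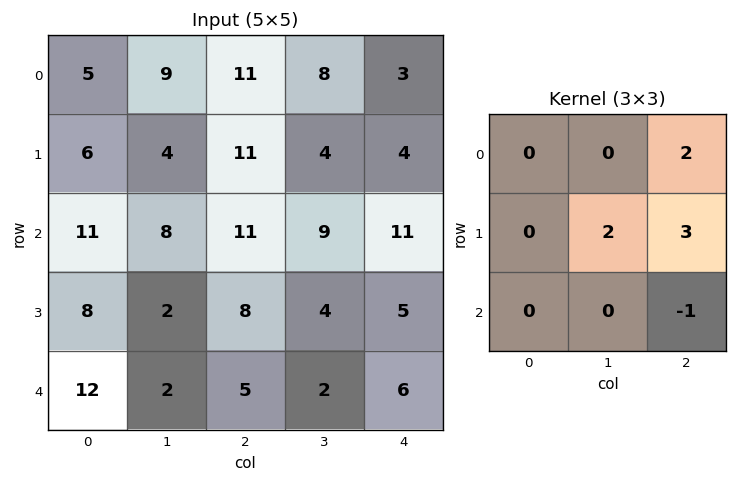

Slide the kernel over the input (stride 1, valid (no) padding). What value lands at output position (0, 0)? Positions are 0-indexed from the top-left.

The receptive field on the input at this output position is [5 9 11 / 6 4 11 / 11 8 11]. Elementwise product with the kernel and sum: 11·2 + 4·2 + 11·3 + 11·-1.

52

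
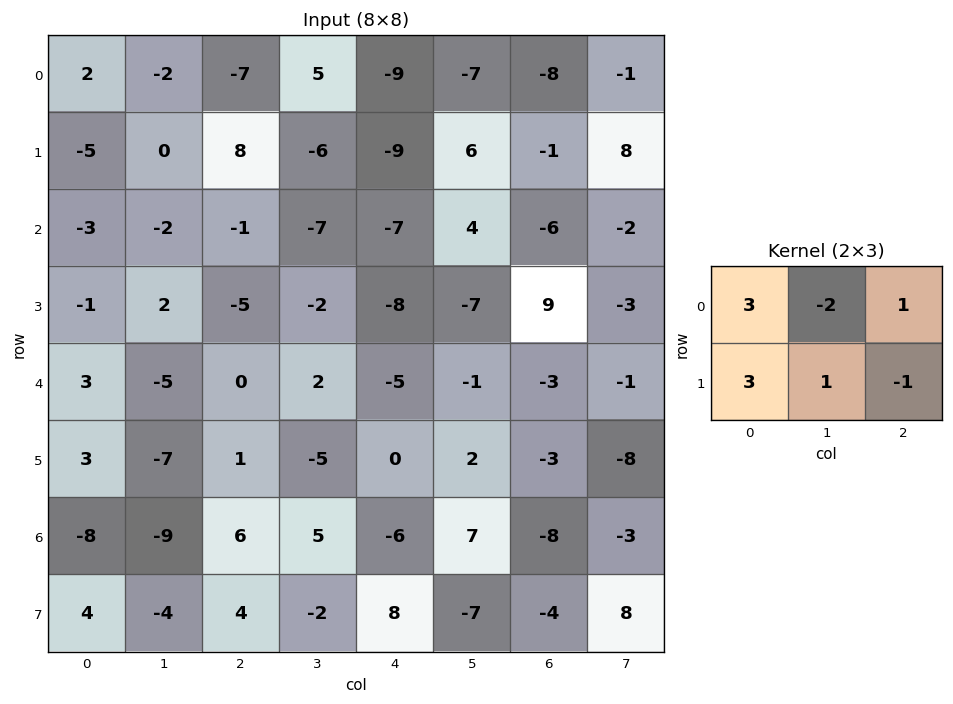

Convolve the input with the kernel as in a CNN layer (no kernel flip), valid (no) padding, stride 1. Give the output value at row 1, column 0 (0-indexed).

-17

The receptive field on the input at this output position is [-5 0 8 / -3 -2 -1]. Elementwise product with the kernel and sum: -5·3 + 0·-2 + 8·1 + -3·3 + -2·1 + -1·-1.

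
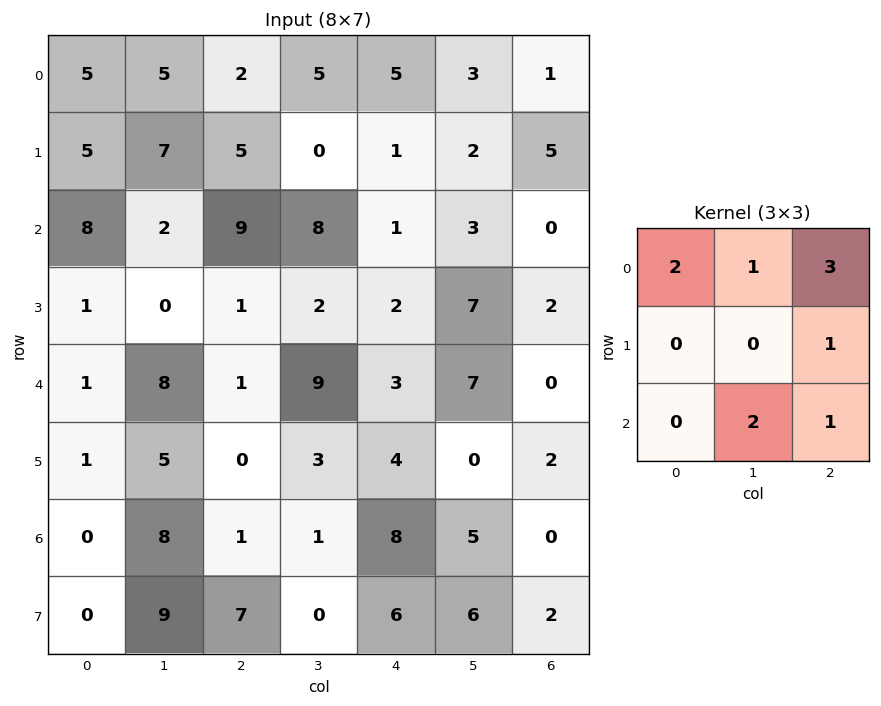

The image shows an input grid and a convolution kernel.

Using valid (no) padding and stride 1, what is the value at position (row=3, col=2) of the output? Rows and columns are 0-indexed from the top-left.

23

The receptive field on the input at this output position is [1 2 2 / 1 9 3 / 0 3 4]. Elementwise product with the kernel and sum: 1·2 + 2·1 + 2·3 + 3·1 + 3·2 + 4·1.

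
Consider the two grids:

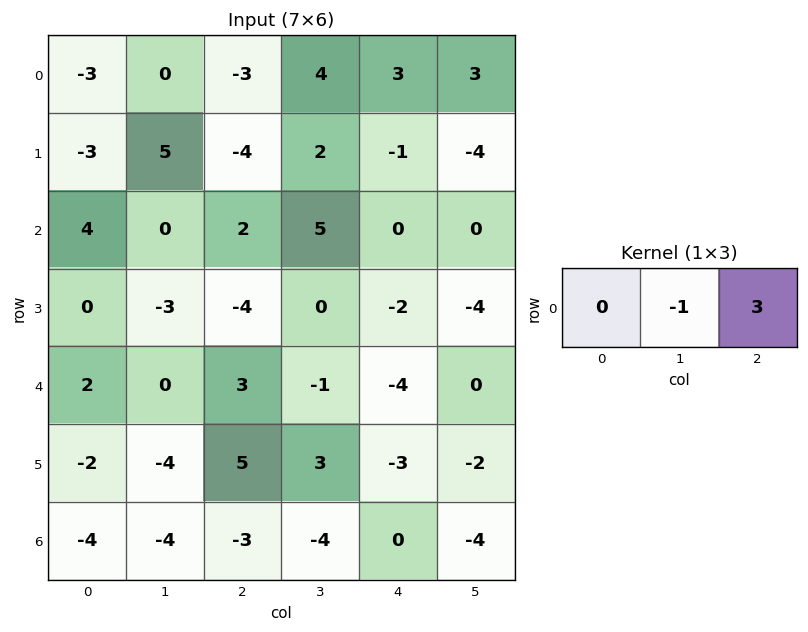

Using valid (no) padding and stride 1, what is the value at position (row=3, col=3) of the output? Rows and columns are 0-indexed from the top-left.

The receptive field on the input at this output position is [0 -2 -4]. Elementwise product with the kernel and sum: -2·-1 + -4·3.

-10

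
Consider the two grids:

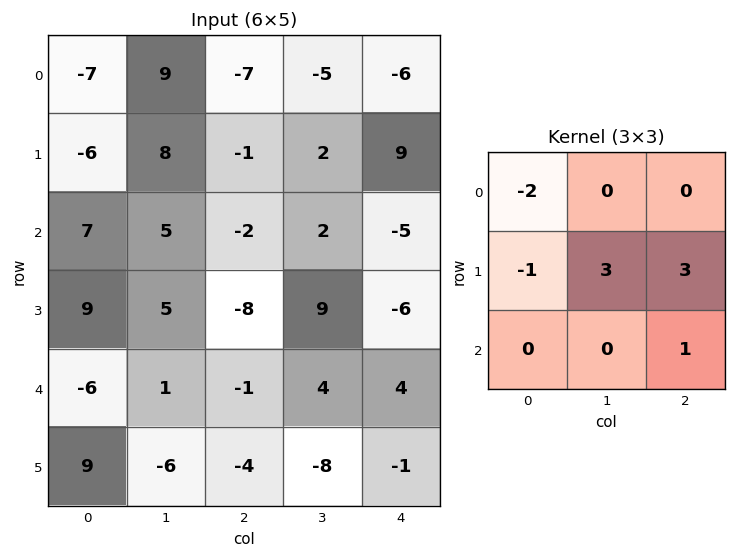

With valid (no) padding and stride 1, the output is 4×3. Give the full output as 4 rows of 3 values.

39 -21 43
6 -12 -11
-33 -8 25
-16 -10 40

Output[0,0]: The receptive field on the input at this output position is [-7 9 -7 / -6 8 -1 / 7 5 -2]. Elementwise product with the kernel and sum: -7·-2 + -6·-1 + 8·3 + -1·3 + -2·1.
Output[0,1]: The receptive field on the input at this output position is [9 -7 -5 / 8 -1 2 / 5 -2 2]. Elementwise product with the kernel and sum: 9·-2 + 8·-1 + -1·3 + 2·3 + 2·1.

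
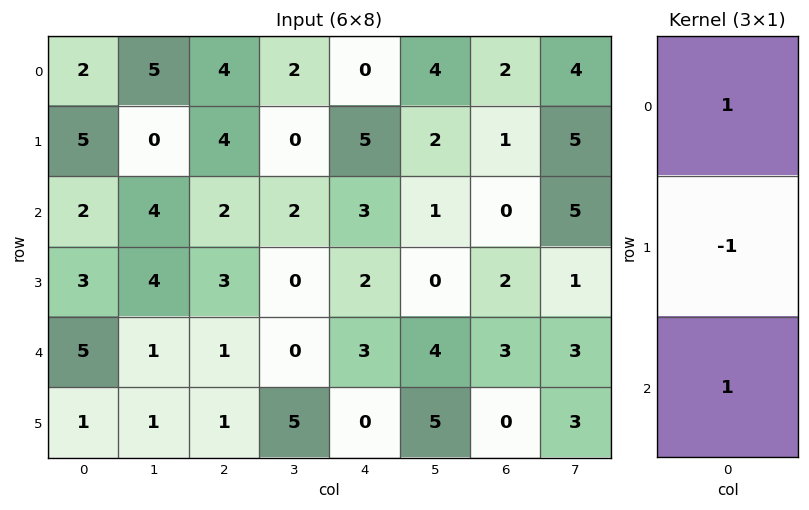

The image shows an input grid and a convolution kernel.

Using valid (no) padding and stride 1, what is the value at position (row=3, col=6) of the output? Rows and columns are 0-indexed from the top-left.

The receptive field on the input at this output position is [2 / 3 / 0]. Elementwise product with the kernel and sum: 2·1 + 3·-1 + 0·1.

-1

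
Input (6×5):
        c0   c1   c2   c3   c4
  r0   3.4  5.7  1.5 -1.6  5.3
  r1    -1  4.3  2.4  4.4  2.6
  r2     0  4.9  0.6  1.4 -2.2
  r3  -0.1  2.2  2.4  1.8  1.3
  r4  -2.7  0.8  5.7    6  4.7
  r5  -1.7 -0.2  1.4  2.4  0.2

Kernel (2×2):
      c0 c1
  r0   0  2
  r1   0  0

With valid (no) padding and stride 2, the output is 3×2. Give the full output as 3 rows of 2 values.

11.4 -3.2
9.8 2.8
1.6 12

Output[0,0]: The receptive field on the input at this output position is [3.4 5.7 / -1 4.3]. Elementwise product with the kernel and sum: 5.7·2.
Output[0,1]: The receptive field on the input at this output position is [1.5 -1.6 / 2.4 4.4]. Elementwise product with the kernel and sum: -1.6·2.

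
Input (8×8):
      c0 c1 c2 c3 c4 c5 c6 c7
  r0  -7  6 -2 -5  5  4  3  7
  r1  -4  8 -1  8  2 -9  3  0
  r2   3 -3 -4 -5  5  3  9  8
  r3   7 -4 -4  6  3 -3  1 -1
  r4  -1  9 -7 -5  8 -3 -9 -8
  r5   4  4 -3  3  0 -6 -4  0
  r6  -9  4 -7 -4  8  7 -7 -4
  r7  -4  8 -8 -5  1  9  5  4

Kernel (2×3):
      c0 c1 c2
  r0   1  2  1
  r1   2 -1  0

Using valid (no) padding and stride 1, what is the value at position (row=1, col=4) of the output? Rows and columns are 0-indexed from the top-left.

-6

The receptive field on the input at this output position is [2 -9 3 / 5 3 9]. Elementwise product with the kernel and sum: 2·1 + -9·2 + 3·1 + 5·2 + 3·-1.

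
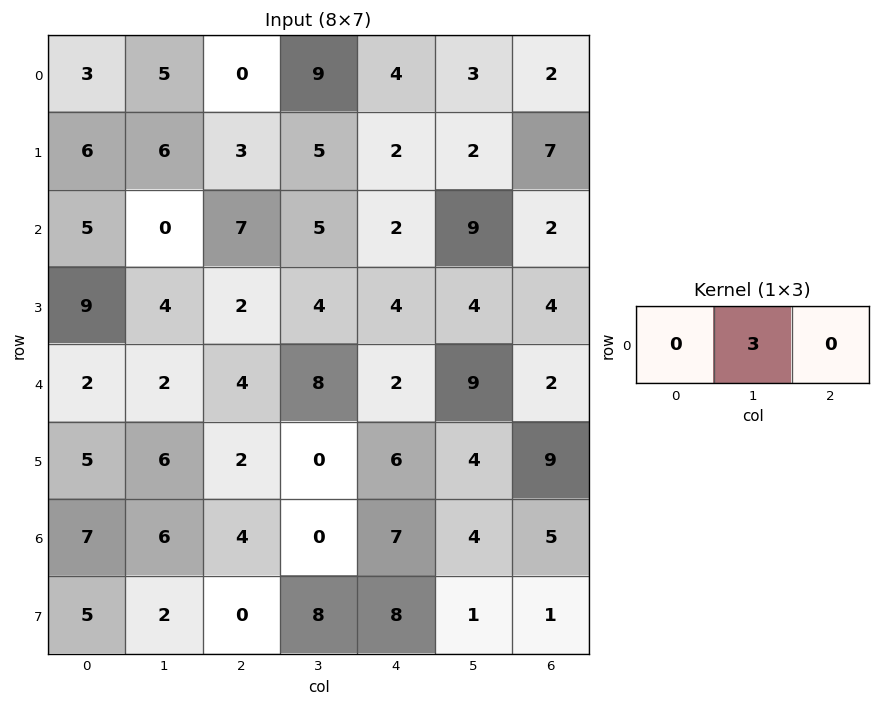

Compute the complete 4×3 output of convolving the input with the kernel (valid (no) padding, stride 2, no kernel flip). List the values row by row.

15 27 9
0 15 27
6 24 27
18 0 12

Output[0,0]: The receptive field on the input at this output position is [3 5 0]. Elementwise product with the kernel and sum: 5·3.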